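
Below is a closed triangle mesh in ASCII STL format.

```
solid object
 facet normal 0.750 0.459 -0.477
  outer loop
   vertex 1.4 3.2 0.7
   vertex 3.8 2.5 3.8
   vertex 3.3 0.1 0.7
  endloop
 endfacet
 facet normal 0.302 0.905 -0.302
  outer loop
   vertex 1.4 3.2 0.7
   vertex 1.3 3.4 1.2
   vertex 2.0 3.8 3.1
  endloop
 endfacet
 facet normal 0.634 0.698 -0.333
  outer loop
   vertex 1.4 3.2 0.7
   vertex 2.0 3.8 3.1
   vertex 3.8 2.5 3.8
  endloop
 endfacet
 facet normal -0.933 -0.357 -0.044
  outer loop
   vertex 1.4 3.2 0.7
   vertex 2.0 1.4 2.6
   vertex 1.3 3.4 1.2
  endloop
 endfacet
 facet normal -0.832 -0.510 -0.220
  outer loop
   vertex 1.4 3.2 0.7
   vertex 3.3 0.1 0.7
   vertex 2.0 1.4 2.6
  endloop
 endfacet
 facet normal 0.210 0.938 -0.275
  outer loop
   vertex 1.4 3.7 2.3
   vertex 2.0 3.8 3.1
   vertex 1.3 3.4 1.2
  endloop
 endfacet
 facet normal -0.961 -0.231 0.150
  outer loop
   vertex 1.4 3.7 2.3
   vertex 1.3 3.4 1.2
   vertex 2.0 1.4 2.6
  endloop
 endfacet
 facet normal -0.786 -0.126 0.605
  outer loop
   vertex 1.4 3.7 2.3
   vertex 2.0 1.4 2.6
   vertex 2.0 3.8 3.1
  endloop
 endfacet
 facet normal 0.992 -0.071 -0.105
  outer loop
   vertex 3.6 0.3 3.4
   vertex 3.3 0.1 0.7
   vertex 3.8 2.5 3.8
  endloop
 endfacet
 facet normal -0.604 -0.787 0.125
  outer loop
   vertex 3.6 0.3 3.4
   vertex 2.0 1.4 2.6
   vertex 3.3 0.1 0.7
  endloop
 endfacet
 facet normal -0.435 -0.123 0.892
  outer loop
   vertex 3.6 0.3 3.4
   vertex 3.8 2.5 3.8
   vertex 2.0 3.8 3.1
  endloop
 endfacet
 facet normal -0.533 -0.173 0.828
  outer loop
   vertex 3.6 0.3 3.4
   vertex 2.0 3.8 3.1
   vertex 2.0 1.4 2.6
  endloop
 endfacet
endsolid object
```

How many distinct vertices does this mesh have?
8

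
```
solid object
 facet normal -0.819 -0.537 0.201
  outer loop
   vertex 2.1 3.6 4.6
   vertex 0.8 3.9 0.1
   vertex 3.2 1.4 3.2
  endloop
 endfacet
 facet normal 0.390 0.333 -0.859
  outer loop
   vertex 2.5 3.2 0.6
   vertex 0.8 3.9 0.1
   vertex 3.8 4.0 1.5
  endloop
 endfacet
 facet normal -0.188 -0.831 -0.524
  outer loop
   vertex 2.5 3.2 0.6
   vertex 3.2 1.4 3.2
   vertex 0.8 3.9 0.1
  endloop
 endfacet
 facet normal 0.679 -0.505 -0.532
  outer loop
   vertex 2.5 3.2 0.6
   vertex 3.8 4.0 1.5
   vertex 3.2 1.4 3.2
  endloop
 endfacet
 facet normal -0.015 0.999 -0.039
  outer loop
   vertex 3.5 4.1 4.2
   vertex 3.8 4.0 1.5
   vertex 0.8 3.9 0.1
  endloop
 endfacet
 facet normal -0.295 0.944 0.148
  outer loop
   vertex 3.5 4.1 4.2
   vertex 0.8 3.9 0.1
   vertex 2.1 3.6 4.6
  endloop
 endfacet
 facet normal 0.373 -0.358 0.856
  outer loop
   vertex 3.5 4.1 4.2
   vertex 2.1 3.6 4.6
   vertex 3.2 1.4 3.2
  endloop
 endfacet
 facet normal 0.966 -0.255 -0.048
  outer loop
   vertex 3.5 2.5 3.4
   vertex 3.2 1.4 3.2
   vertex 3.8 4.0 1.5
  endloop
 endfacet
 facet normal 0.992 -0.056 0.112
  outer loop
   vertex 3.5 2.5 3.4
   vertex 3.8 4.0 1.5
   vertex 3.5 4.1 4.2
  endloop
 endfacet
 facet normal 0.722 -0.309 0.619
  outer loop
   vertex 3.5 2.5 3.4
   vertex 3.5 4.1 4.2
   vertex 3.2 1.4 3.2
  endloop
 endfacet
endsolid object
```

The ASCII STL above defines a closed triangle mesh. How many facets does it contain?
10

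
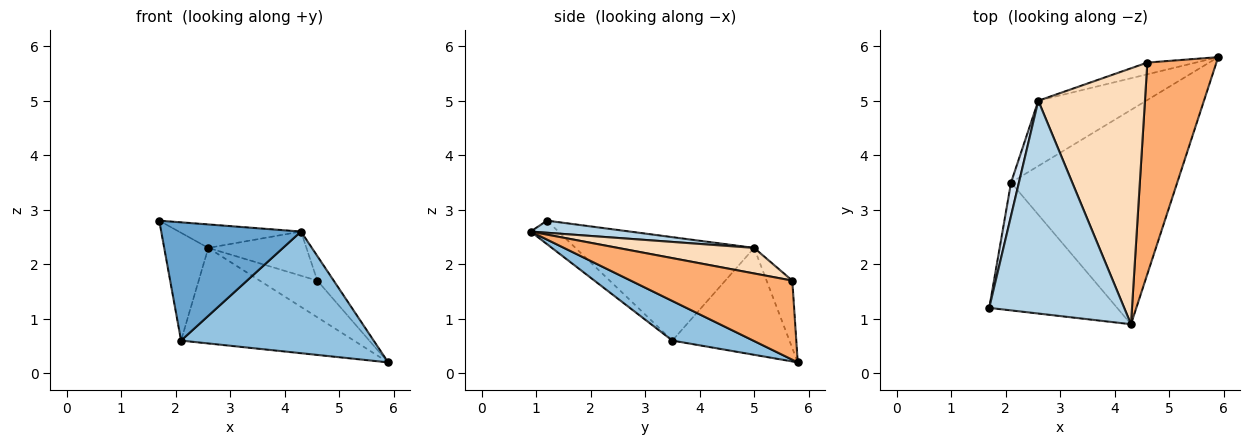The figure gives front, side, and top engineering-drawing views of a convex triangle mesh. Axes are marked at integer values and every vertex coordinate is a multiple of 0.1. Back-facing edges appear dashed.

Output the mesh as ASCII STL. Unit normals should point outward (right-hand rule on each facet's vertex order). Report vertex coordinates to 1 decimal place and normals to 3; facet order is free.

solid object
 facet normal -0.134 -0.673 -0.728
  outer loop
   vertex 2.1 3.5 0.6
   vertex 4.3 0.9 2.6
   vertex 1.7 1.2 2.8
  endloop
 endfacet
 facet normal 0.203 -0.483 -0.852
  outer loop
   vertex 2.1 3.5 0.6
   vertex 5.9 5.8 0.2
   vertex 4.3 0.9 2.6
  endloop
 endfacet
 facet normal 0.089 0.109 0.990
  outer loop
   vertex 2.6 5.0 2.3
   vertex 1.7 1.2 2.8
   vertex 4.3 0.9 2.6
  endloop
 endfacet
 facet normal -0.968 0.239 0.074
  outer loop
   vertex 2.6 5.0 2.3
   vertex 2.1 3.5 0.6
   vertex 1.7 1.2 2.8
  endloop
 endfacet
 facet normal -0.488 0.721 -0.492
  outer loop
   vertex 2.6 5.0 2.3
   vertex 5.9 5.8 0.2
   vertex 2.1 3.5 0.6
  endloop
 endfacet
 facet normal 0.751 0.076 0.656
  outer loop
   vertex 4.6 5.7 1.7
   vertex 4.3 0.9 2.6
   vertex 5.9 5.8 0.2
  endloop
 endfacet
 facet normal -0.391 0.877 -0.280
  outer loop
   vertex 4.6 5.7 1.7
   vertex 5.9 5.8 0.2
   vertex 2.6 5.0 2.3
  endloop
 endfacet
 facet normal 0.230 0.165 0.959
  outer loop
   vertex 4.6 5.7 1.7
   vertex 2.6 5.0 2.3
   vertex 4.3 0.9 2.6
  endloop
 endfacet
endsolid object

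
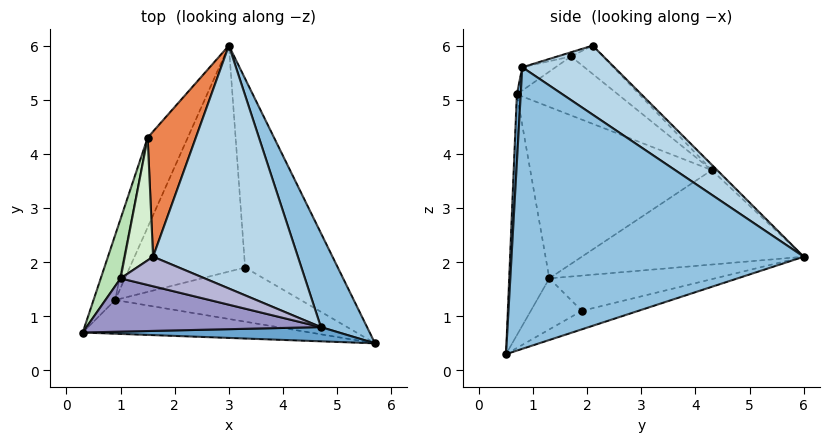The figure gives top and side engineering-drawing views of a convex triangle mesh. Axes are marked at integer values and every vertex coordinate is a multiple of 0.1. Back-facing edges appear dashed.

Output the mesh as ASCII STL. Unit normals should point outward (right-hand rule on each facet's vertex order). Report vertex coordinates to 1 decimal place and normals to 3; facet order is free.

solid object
 facet normal 0.016 -0.998 0.060
  outer loop
   vertex 4.7 0.8 5.6
   vertex 0.3 0.7 5.1
   vertex 5.7 0.5 0.3
  endloop
 endfacet
 facet normal 0.906 0.396 0.149
  outer loop
   vertex 4.7 0.8 5.6
   vertex 5.7 0.5 0.3
   vertex 3.0 6.0 2.1
  endloop
 endfacet
 facet normal 0.344 0.599 0.723
  outer loop
   vertex 4.7 0.8 5.6
   vertex 3.0 6.0 2.1
   vertex 1.6 2.1 6.0
  endloop
 endfacet
 facet normal -0.219 -0.953 -0.207
  outer loop
   vertex 0.9 1.3 1.7
   vertex 5.7 0.5 0.3
   vertex 0.3 0.7 5.1
  endloop
 endfacet
 facet normal -0.078 0.719 0.691
  outer loop
   vertex 1.5 4.3 3.7
   vertex 1.6 2.1 6.0
   vertex 3.0 6.0 2.1
  endloop
 endfacet
 facet normal -0.955 0.271 -0.121
  outer loop
   vertex 1.5 4.3 3.7
   vertex 0.9 1.3 1.7
   vertex 0.3 0.7 5.1
  endloop
 endfacet
 facet normal -0.841 0.406 -0.357
  outer loop
   vertex 1.5 4.3 3.7
   vertex 3.0 6.0 2.1
   vertex 0.9 1.3 1.7
  endloop
 endfacet
 facet normal -0.191 0.219 -0.957
  outer loop
   vertex 3.3 1.9 1.1
   vertex 3.0 6.0 2.1
   vertex 5.7 0.5 0.3
  endloop
 endfacet
 facet normal -0.264 0.096 -0.960
  outer loop
   vertex 3.3 1.9 1.1
   vertex 5.7 0.5 0.3
   vertex 0.9 1.3 1.7
  endloop
 endfacet
 facet normal -0.286 0.207 -0.936
  outer loop
   vertex 3.3 1.9 1.1
   vertex 0.9 1.3 1.7
   vertex 3.0 6.0 2.1
  endloop
 endfacet
 facet normal -0.867 0.403 0.292
  outer loop
   vertex 1.0 1.7 5.8
   vertex 1.5 4.3 3.7
   vertex 0.3 0.7 5.1
  endloop
 endfacet
 facet normal -0.577 0.577 0.577
  outer loop
   vertex 1.0 1.7 5.8
   vertex 1.6 2.1 6.0
   vertex 1.5 4.3 3.7
  endloop
 endfacet
 facet normal -0.084 -0.531 0.843
  outer loop
   vertex 1.0 1.7 5.8
   vertex 0.3 0.7 5.1
   vertex 4.7 0.8 5.6
  endloop
 endfacet
 facet normal -0.046 -0.391 0.919
  outer loop
   vertex 1.0 1.7 5.8
   vertex 4.7 0.8 5.6
   vertex 1.6 2.1 6.0
  endloop
 endfacet
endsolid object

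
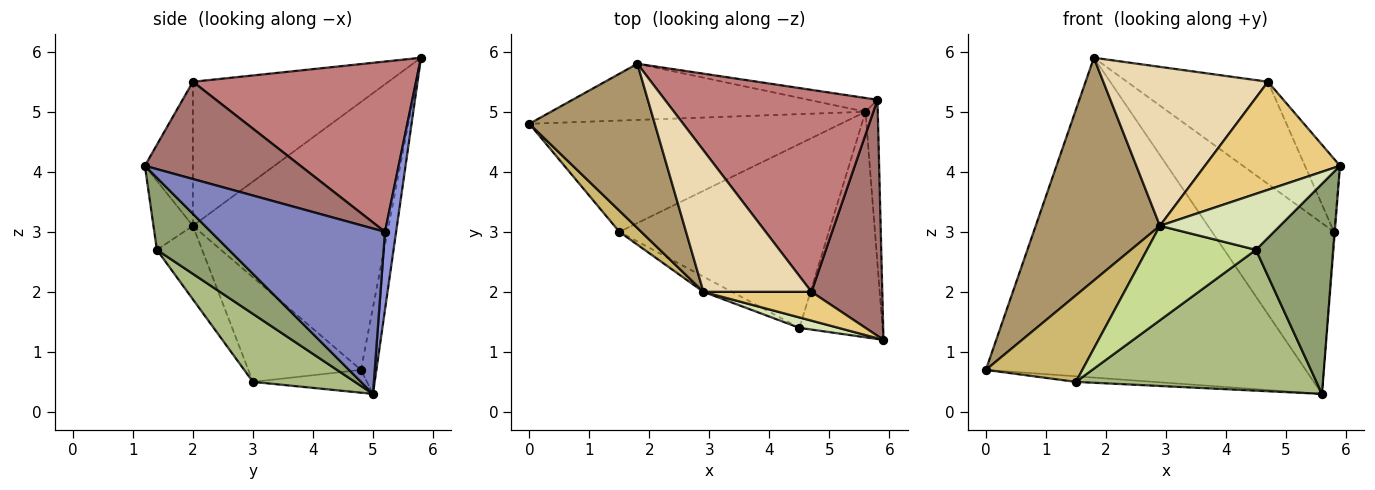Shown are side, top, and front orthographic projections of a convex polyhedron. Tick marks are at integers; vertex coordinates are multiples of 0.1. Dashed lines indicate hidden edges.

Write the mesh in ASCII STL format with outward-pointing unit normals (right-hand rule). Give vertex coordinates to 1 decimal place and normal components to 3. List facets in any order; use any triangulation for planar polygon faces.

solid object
 facet normal -0.047 0.984 -0.173
  outer loop
   vertex 1.8 5.8 5.9
   vertex 5.6 5.0 0.3
   vertex 0.0 4.8 0.7
  endloop
 endfacet
 facet normal 0.997 0.005 -0.074
  outer loop
   vertex 5.8 5.2 3.0
   vertex 5.9 1.2 4.1
   vertex 5.6 5.0 0.3
  endloop
 endfacet
 facet normal 0.091 0.993 -0.080
  outer loop
   vertex 5.8 5.2 3.0
   vertex 5.6 5.0 0.3
   vertex 1.8 5.8 5.9
  endloop
 endfacet
 facet normal -0.073 0.050 -0.996
  outer loop
   vertex 1.5 3.0 0.5
   vertex 0.0 4.8 0.7
   vertex 5.6 5.0 0.3
  endloop
 endfacet
 facet normal 0.536 -0.576 -0.618
  outer loop
   vertex 4.5 1.4 2.7
   vertex 5.6 5.0 0.3
   vertex 5.9 1.2 4.1
  endloop
 endfacet
 facet normal 0.250 -0.589 -0.769
  outer loop
   vertex 4.5 1.4 2.7
   vertex 1.5 3.0 0.5
   vertex 5.6 5.0 0.3
  endloop
 endfacet
 facet normal -0.379 -0.913 -0.147
  outer loop
   vertex 2.9 2.0 3.1
   vertex 1.5 3.0 0.5
   vertex 4.5 1.4 2.7
  endloop
 endfacet
 facet normal -0.307 -0.936 0.174
  outer loop
   vertex 2.9 2.0 3.1
   vertex 4.5 1.4 2.7
   vertex 5.9 1.2 4.1
  endloop
 endfacet
 facet normal -0.785 -0.498 0.368
  outer loop
   vertex 2.9 2.0 3.1
   vertex 1.8 5.8 5.9
   vertex 0.0 4.8 0.7
  endloop
 endfacet
 facet normal -0.750 -0.642 0.157
  outer loop
   vertex 2.9 2.0 3.1
   vertex 0.0 4.8 0.7
   vertex 1.5 3.0 0.5
  endloop
 endfacet
 facet normal -0.325 -0.914 0.244
  outer loop
   vertex 4.7 2.0 5.5
   vertex 2.9 2.0 3.1
   vertex 5.9 1.2 4.1
  endloop
 endfacet
 facet normal -0.663 -0.559 0.498
  outer loop
   vertex 4.7 2.0 5.5
   vertex 1.8 5.8 5.9
   vertex 2.9 2.0 3.1
  endloop
 endfacet
 facet normal 0.795 0.179 0.579
  outer loop
   vertex 4.7 2.0 5.5
   vertex 5.9 1.2 4.1
   vertex 5.8 5.2 3.0
  endloop
 endfacet
 facet normal 0.581 0.367 0.726
  outer loop
   vertex 4.7 2.0 5.5
   vertex 5.8 5.2 3.0
   vertex 1.8 5.8 5.9
  endloop
 endfacet
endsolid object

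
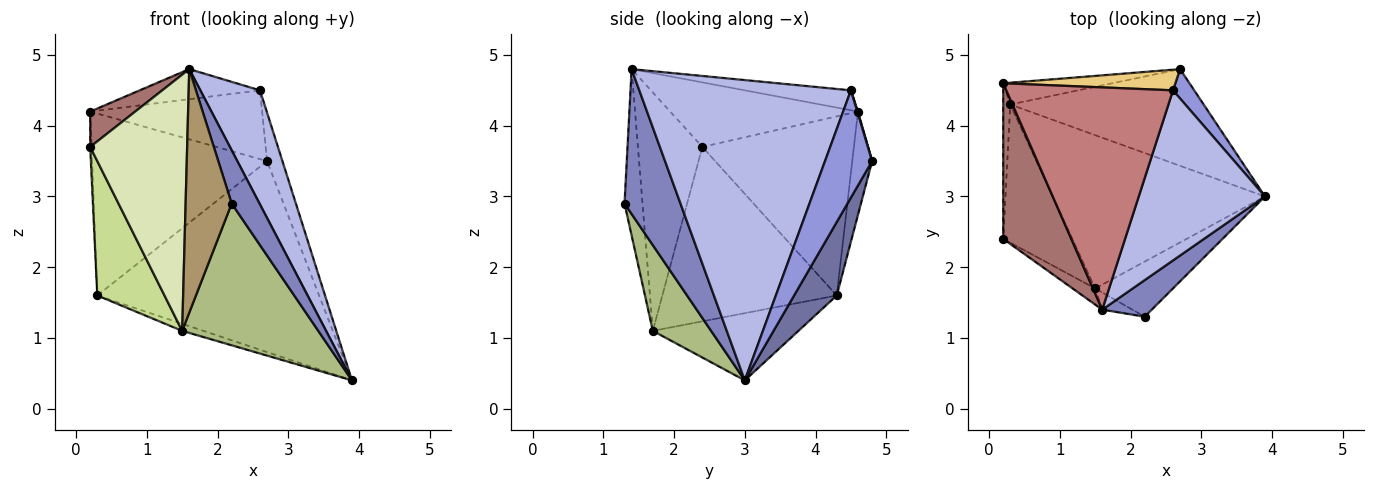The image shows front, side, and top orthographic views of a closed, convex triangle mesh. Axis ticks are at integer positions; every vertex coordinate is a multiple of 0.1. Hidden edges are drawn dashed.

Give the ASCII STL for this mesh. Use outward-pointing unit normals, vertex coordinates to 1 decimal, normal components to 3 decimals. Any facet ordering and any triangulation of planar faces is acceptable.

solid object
 facet normal 0.169 0.879 -0.445
  outer loop
   vertex 0.3 4.3 1.6
   vertex 2.7 4.8 3.5
   vertex 3.9 3.0 0.4
  endloop
 endfacet
 facet normal 0.856 -0.426 0.293
  outer loop
   vertex 2.2 1.3 2.9
   vertex 3.9 3.0 0.4
   vertex 1.6 1.4 4.8
  endloop
 endfacet
 facet normal 0.934 0.305 0.185
  outer loop
   vertex 2.6 4.5 4.5
   vertex 3.9 3.0 0.4
   vertex 2.7 4.8 3.5
  endloop
 endfacet
 facet normal 0.892 -0.252 0.375
  outer loop
   vertex 2.6 4.5 4.5
   vertex 1.6 1.4 4.8
   vertex 3.9 3.0 0.4
  endloop
 endfacet
 facet normal -0.302 0.044 -0.952
  outer loop
   vertex 1.5 1.7 1.1
   vertex 0.3 4.3 1.6
   vertex 3.9 3.0 0.4
  endloop
 endfacet
 facet normal 0.371 -0.866 -0.337
  outer loop
   vertex 1.5 1.7 1.1
   vertex 3.9 3.0 0.4
   vertex 2.2 1.3 2.9
  endloop
 endfacet
 facet normal -0.875 -0.337 -0.347
  outer loop
   vertex 1.5 1.7 1.1
   vertex 0.2 2.4 3.7
   vertex 0.3 4.3 1.6
  endloop
 endfacet
 facet normal -0.553 -0.832 -0.052
  outer loop
   vertex 1.5 1.7 1.1
   vertex 1.6 1.4 4.8
   vertex 0.2 2.4 3.7
  endloop
 endfacet
 facet normal -0.363 -0.930 -0.066
  outer loop
   vertex 1.5 1.7 1.1
   vertex 2.2 1.3 2.9
   vertex 1.6 1.4 4.8
  endloop
 endfacet
 facet normal -0.112 0.987 -0.118
  outer loop
   vertex 0.2 4.6 4.2
   vertex 2.7 4.8 3.5
   vertex 0.3 4.3 1.6
  endloop
 endfacet
 facet normal 0.004 0.958 0.288
  outer loop
   vertex 0.2 4.6 4.2
   vertex 2.6 4.5 4.5
   vertex 2.7 4.8 3.5
  endloop
 endfacet
 facet normal -0.999 0.009 -0.039
  outer loop
   vertex 0.2 4.6 4.2
   vertex 0.3 4.3 1.6
   vertex 0.2 2.4 3.7
  endloop
 endfacet
 facet normal -0.679 -0.163 0.716
  outer loop
   vertex 0.2 4.6 4.2
   vertex 0.2 2.4 3.7
   vertex 1.6 1.4 4.8
  endloop
 endfacet
 facet normal -0.117 0.133 0.984
  outer loop
   vertex 0.2 4.6 4.2
   vertex 1.6 1.4 4.8
   vertex 2.6 4.5 4.5
  endloop
 endfacet
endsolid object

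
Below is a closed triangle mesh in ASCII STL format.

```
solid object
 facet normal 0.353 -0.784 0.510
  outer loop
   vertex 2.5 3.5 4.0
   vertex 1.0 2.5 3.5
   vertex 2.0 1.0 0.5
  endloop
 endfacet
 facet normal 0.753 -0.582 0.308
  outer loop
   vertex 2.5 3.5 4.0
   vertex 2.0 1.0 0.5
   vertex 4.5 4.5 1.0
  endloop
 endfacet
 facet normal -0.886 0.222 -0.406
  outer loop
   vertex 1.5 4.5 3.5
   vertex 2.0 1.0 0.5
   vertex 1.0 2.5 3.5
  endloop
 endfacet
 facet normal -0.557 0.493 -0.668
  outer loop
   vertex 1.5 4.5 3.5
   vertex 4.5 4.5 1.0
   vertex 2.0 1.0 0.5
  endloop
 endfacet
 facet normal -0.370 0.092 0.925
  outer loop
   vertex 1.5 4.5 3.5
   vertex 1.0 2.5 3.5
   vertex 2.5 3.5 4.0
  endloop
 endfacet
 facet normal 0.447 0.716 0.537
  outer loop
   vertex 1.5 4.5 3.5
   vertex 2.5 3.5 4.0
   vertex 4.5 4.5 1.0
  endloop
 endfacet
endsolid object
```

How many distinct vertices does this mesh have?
5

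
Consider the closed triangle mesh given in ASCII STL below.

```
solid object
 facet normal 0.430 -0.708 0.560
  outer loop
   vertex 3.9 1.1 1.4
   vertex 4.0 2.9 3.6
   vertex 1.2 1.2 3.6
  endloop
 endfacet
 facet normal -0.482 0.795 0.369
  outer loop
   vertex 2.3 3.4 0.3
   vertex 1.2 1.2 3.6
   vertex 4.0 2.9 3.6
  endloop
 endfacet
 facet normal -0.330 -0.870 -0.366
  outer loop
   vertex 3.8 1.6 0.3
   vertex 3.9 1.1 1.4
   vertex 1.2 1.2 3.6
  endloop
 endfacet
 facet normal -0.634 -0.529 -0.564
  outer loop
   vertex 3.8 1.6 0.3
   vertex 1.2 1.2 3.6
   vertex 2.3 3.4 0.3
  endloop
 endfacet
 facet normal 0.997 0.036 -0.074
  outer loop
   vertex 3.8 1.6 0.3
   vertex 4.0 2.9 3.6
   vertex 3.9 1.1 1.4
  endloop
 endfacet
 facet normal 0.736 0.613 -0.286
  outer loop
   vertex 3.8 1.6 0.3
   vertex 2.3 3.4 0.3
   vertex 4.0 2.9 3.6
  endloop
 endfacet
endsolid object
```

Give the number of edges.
9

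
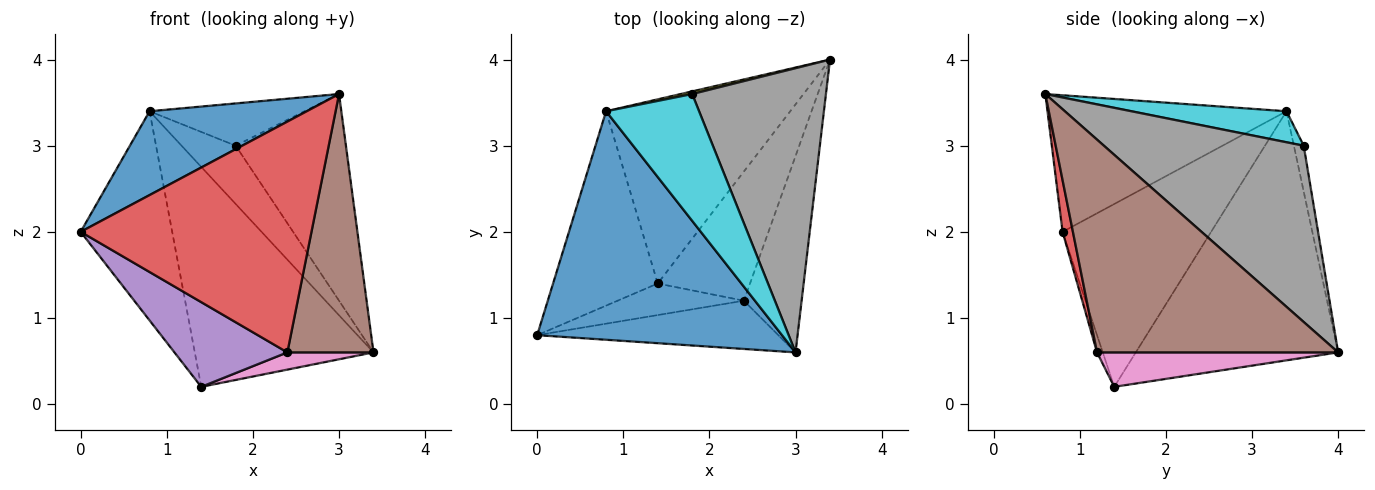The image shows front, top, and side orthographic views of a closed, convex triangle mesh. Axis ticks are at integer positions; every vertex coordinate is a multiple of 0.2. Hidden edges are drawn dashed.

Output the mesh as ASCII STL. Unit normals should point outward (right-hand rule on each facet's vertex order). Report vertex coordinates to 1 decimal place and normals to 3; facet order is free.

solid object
 facet normal -0.464 -0.305 0.832
  outer loop
   vertex 0.8 3.4 3.4
   vertex 0.0 0.8 2.0
   vertex 3.0 0.6 3.6
  endloop
 endfacet
 facet normal -0.765 0.471 -0.438
  outer loop
   vertex 0.8 3.4 3.4
   vertex 1.4 1.4 0.2
   vertex 0.0 0.8 2.0
  endloop
 endfacet
 facet normal -0.656 0.579 -0.485
  outer loop
   vertex 0.8 3.4 3.4
   vertex 3.4 4.0 0.6
   vertex 1.4 1.4 0.2
  endloop
 endfacet
 facet normal 0.044 -0.978 -0.204
  outer loop
   vertex 2.4 1.2 0.6
   vertex 3.0 0.6 3.6
   vertex 0.0 0.8 2.0
  endloop
 endfacet
 facet normal -0.048 -0.936 -0.349
  outer loop
   vertex 2.4 1.2 0.6
   vertex 0.0 0.8 2.0
   vertex 1.4 1.4 0.2
  endloop
 endfacet
 facet normal 0.912 -0.326 -0.248
  outer loop
   vertex 2.4 1.2 0.6
   vertex 3.4 4.0 0.6
   vertex 3.0 0.6 3.6
  endloop
 endfacet
 facet normal 0.347 -0.124 -0.930
  outer loop
   vertex 2.4 1.2 0.6
   vertex 1.4 1.4 0.2
   vertex 3.4 4.0 0.6
  endloop
 endfacet
 facet normal 0.729 0.402 0.553
  outer loop
   vertex 1.8 3.6 3.0
   vertex 3.0 0.6 3.6
   vertex 3.4 4.0 0.6
  endloop
 endfacet
 facet normal -0.179 0.983 0.045
  outer loop
   vertex 1.8 3.6 3.0
   vertex 3.4 4.0 0.6
   vertex 0.8 3.4 3.4
  endloop
 endfacet
 facet normal 0.302 0.302 0.905
  outer loop
   vertex 1.8 3.6 3.0
   vertex 0.8 3.4 3.4
   vertex 3.0 0.6 3.6
  endloop
 endfacet
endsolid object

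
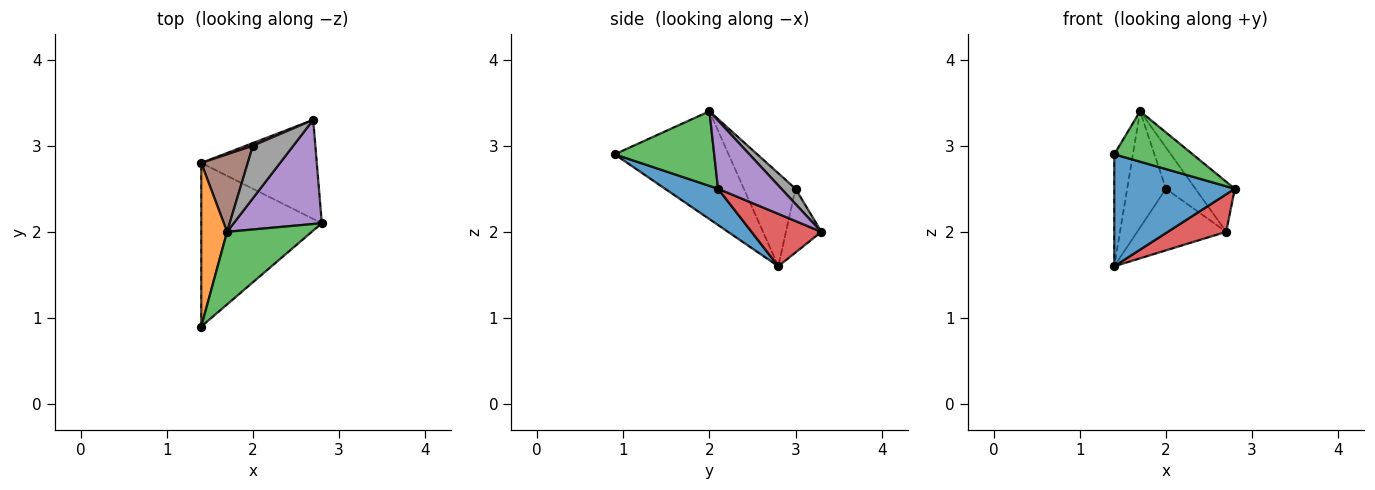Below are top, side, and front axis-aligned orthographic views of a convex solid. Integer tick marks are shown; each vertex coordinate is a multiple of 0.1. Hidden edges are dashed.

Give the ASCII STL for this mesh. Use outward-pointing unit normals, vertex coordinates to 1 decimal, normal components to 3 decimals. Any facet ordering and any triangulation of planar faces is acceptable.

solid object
 facet normal 0.241 -0.548 -0.801
  outer loop
   vertex 1.4 0.9 2.9
   vertex 1.4 2.8 1.6
   vertex 2.8 2.1 2.5
  endloop
 endfacet
 facet normal -0.960 0.157 0.230
  outer loop
   vertex 1.7 2.0 3.4
   vertex 1.4 2.8 1.6
   vertex 1.4 0.9 2.9
  endloop
 endfacet
 facet normal 0.586 -0.462 0.665
  outer loop
   vertex 1.7 2.0 3.4
   vertex 1.4 0.9 2.9
   vertex 2.8 2.1 2.5
  endloop
 endfacet
 facet normal 0.390 -0.326 -0.861
  outer loop
   vertex 2.7 3.3 2.0
   vertex 2.8 2.1 2.5
   vertex 1.4 2.8 1.6
  endloop
 endfacet
 facet normal 0.572 0.356 0.739
  outer loop
   vertex 2.7 3.3 2.0
   vertex 1.7 2.0 3.4
   vertex 2.8 2.1 2.5
  endloop
 endfacet
 facet normal -0.743 0.557 0.371
  outer loop
   vertex 2.0 3.0 2.5
   vertex 1.4 2.8 1.6
   vertex 1.7 2.0 3.4
  endloop
 endfacet
 facet normal -0.369 0.928 0.040
  outer loop
   vertex 2.0 3.0 2.5
   vertex 2.7 3.3 2.0
   vertex 1.4 2.8 1.6
  endloop
 endfacet
 facet normal 0.284 0.593 0.753
  outer loop
   vertex 2.0 3.0 2.5
   vertex 1.7 2.0 3.4
   vertex 2.7 3.3 2.0
  endloop
 endfacet
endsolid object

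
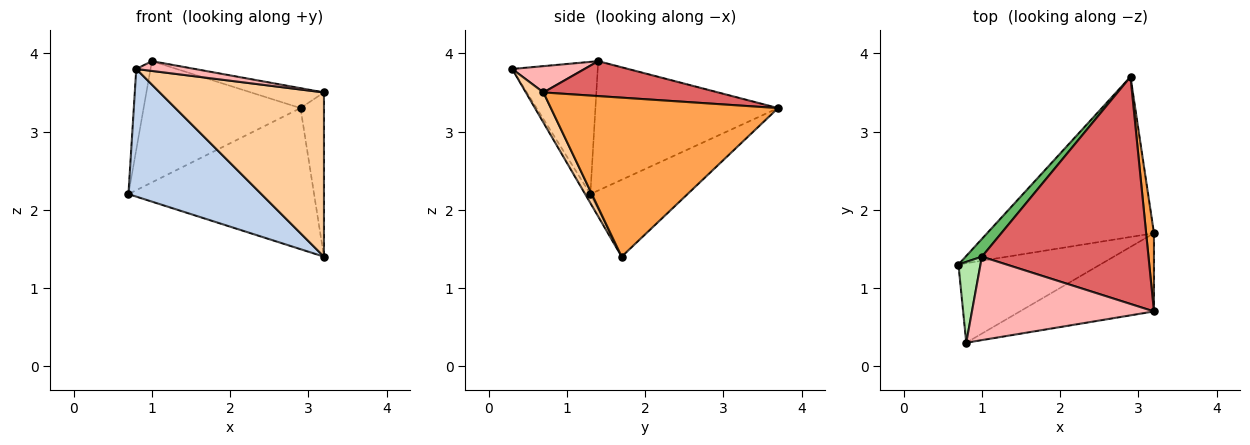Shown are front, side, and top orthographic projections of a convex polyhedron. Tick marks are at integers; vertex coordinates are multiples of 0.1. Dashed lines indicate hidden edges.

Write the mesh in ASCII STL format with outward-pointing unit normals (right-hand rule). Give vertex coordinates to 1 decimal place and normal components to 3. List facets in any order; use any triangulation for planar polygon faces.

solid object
 facet normal -0.327 0.625 -0.709
  outer loop
   vertex 2.9 3.7 3.3
   vertex 3.2 1.7 1.4
   vertex 0.7 1.3 2.2
  endloop
 endfacet
 facet normal -0.033 -0.848 -0.528
  outer loop
   vertex 0.8 0.3 3.8
   vertex 0.7 1.3 2.2
   vertex 3.2 1.7 1.4
  endloop
 endfacet
 facet normal 0.994 0.103 0.049
  outer loop
   vertex 3.2 0.7 3.5
   vertex 3.2 1.7 1.4
   vertex 2.9 3.7 3.3
  endloop
 endfacet
 facet normal 0.096 -0.899 -0.428
  outer loop
   vertex 3.2 0.7 3.5
   vertex 0.8 0.3 3.8
   vertex 3.2 1.7 1.4
  endloop
 endfacet
 facet normal -0.755 0.649 0.095
  outer loop
   vertex 1.0 1.4 3.9
   vertex 2.9 3.7 3.3
   vertex 0.7 1.3 2.2
  endloop
 endfacet
 facet normal -0.973 0.162 0.162
  outer loop
   vertex 1.0 1.4 3.9
   vertex 0.7 1.3 2.2
   vertex 0.8 0.3 3.8
  endloop
 endfacet
 facet normal 0.204 0.085 0.975
  outer loop
   vertex 1.0 1.4 3.9
   vertex 3.2 0.7 3.5
   vertex 2.9 3.7 3.3
  endloop
 endfacet
 facet normal 0.142 -0.115 0.983
  outer loop
   vertex 1.0 1.4 3.9
   vertex 0.8 0.3 3.8
   vertex 3.2 0.7 3.5
  endloop
 endfacet
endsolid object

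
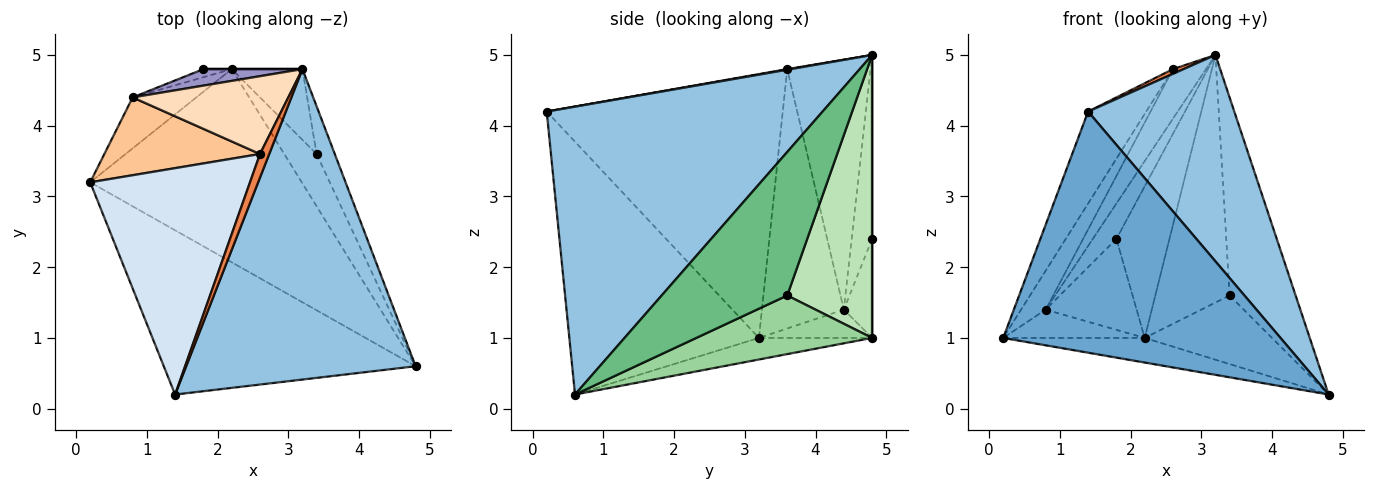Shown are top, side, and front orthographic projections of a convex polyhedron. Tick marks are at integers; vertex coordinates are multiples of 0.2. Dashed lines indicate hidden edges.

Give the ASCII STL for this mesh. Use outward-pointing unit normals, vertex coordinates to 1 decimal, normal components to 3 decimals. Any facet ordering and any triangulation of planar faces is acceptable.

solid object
 facet normal -0.492 -0.720 -0.490
  outer loop
   vertex 1.4 0.2 4.2
   vertex 0.2 3.2 1.0
   vertex 4.8 0.6 0.2
  endloop
 endfacet
 facet normal 0.722 -0.383 0.576
  outer loop
   vertex 1.4 0.2 4.2
   vertex 4.8 0.6 0.2
   vertex 3.2 4.8 5.0
  endloop
 endfacet
 facet normal -0.101 0.126 -0.987
  outer loop
   vertex 2.2 4.8 1.0
   vertex 4.8 0.6 0.2
   vertex 0.2 3.2 1.0
  endloop
 endfacet
 facet normal -0.837 0.206 0.507
  outer loop
   vertex 2.6 3.6 4.8
   vertex 0.2 3.2 1.0
   vertex 1.4 0.2 4.2
  endloop
 endfacet
 facet normal 0.065 -0.196 0.978
  outer loop
   vertex 2.6 3.6 4.8
   vertex 1.4 0.2 4.2
   vertex 3.2 4.8 5.0
  endloop
 endfacet
 facet normal -0.362 0.453 -0.815
  outer loop
   vertex 0.8 4.4 1.4
   vertex 2.2 4.8 1.0
   vertex 0.2 3.2 1.0
  endloop
 endfacet
 facet normal -0.830 0.249 0.498
  outer loop
   vertex 0.8 4.4 1.4
   vertex 0.2 3.2 1.0
   vertex 2.6 3.6 4.8
  endloop
 endfacet
 facet normal -0.805 0.319 0.501
  outer loop
   vertex 0.8 4.4 1.4
   vertex 2.6 3.6 4.8
   vertex 3.2 4.8 5.0
  endloop
 endfacet
 facet normal 0.880 0.463 -0.111
  outer loop
   vertex 3.4 3.6 1.6
   vertex 3.2 4.8 5.0
   vertex 4.8 0.6 0.2
  endloop
 endfacet
 facet normal 0.739 0.535 -0.408
  outer loop
   vertex 3.4 3.6 1.6
   vertex 4.8 0.6 0.2
   vertex 2.2 4.8 1.0
  endloop
 endfacet
 facet normal 0.740 0.647 -0.185
  outer loop
   vertex 3.4 3.6 1.6
   vertex 2.2 4.8 1.0
   vertex 3.2 4.8 5.0
  endloop
 endfacet
 facet normal 0.000 1.000 0.000
  outer loop
   vertex 1.8 4.8 2.4
   vertex 3.2 4.8 5.0
   vertex 2.2 4.8 1.0
  endloop
 endfacet
 facet normal -0.618 0.713 0.333
  outer loop
   vertex 1.8 4.8 2.4
   vertex 0.8 4.4 1.4
   vertex 3.2 4.8 5.0
  endloop
 endfacet
 facet normal -0.296 0.951 -0.085
  outer loop
   vertex 1.8 4.8 2.4
   vertex 2.2 4.8 1.0
   vertex 0.8 4.4 1.4
  endloop
 endfacet
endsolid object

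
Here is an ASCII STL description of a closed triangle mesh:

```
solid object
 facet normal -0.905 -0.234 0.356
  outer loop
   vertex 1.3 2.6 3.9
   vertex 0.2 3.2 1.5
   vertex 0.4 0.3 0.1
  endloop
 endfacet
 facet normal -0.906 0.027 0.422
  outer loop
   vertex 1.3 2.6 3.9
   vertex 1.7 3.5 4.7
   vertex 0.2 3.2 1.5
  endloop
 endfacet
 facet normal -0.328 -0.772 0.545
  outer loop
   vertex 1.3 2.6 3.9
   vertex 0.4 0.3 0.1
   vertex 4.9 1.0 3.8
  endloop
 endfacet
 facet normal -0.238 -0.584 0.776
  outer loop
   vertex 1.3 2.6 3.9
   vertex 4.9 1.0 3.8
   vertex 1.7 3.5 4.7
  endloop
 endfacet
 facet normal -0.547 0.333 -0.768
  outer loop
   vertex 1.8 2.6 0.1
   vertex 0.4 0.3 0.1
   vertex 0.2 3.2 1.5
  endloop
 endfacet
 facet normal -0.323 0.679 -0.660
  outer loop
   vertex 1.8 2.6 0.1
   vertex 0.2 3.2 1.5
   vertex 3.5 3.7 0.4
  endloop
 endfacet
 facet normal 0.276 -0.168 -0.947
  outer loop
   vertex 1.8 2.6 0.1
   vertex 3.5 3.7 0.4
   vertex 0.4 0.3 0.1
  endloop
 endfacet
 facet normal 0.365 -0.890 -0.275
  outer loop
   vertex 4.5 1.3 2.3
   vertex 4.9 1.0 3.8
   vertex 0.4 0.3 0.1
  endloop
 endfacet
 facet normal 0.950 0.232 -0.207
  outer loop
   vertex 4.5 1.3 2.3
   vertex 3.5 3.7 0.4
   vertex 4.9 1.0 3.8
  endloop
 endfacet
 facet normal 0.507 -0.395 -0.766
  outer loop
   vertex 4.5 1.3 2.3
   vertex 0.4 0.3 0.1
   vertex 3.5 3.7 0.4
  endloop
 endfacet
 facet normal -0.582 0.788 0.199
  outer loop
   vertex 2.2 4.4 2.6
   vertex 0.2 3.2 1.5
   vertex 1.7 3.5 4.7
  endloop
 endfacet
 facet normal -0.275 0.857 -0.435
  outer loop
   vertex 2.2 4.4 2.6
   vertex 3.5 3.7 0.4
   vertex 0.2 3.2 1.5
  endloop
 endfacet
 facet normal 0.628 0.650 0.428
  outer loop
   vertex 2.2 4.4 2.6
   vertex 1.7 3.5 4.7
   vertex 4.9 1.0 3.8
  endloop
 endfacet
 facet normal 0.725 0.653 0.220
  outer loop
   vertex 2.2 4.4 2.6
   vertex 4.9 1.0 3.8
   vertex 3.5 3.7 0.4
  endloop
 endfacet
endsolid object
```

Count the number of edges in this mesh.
21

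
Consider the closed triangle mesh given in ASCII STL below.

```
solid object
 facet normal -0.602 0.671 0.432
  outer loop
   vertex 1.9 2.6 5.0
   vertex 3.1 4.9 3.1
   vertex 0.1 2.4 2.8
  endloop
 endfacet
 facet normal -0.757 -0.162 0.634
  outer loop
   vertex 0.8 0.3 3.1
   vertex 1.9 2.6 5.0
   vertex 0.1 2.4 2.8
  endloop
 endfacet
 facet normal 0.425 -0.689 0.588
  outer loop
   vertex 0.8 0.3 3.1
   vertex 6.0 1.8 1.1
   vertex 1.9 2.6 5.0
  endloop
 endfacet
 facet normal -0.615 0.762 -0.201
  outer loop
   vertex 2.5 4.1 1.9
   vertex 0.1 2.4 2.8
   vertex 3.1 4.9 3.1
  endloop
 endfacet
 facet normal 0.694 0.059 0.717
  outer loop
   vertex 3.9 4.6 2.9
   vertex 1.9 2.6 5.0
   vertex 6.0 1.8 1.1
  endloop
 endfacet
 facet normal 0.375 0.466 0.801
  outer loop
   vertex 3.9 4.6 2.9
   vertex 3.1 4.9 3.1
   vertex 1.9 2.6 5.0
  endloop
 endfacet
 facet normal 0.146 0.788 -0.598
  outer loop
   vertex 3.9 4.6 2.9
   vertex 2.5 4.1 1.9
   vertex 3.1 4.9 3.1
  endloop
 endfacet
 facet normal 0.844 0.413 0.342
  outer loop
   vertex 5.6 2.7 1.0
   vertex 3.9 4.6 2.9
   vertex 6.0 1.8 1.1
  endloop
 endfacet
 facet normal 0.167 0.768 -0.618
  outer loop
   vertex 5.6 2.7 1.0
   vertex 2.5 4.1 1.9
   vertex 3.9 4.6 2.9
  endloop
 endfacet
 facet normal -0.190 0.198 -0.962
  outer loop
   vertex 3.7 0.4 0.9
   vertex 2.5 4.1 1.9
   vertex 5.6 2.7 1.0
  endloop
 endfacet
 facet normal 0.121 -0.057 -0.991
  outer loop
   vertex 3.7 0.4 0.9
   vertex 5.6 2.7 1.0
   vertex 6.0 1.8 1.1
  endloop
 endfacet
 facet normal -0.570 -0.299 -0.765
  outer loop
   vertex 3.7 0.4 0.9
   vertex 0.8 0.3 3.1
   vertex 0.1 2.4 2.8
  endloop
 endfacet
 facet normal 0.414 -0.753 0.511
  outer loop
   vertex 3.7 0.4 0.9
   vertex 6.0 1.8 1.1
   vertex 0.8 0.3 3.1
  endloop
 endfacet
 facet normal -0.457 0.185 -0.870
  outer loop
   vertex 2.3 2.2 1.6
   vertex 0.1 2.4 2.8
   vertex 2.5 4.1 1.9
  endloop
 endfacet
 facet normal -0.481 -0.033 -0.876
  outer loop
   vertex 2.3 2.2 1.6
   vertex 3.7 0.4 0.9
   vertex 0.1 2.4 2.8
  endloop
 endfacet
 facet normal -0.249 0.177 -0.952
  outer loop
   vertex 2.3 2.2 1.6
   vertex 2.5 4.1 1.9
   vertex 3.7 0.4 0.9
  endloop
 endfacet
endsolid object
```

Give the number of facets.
16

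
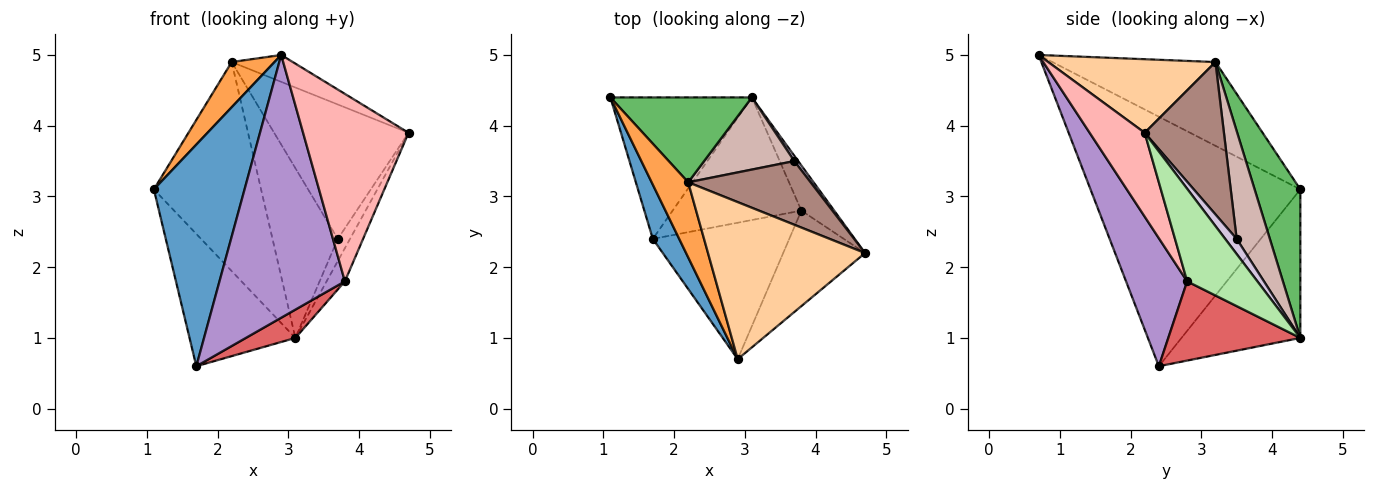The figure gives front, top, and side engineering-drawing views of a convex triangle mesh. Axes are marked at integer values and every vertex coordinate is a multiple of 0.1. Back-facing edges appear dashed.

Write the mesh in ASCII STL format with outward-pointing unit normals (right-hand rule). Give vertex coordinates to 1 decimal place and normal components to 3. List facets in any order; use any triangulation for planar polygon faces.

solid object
 facet normal -0.914 -0.395 0.097
  outer loop
   vertex 1.7 2.4 0.6
   vertex 2.9 0.7 5.0
   vertex 1.1 4.4 3.1
  endloop
 endfacet
 facet normal -0.609 0.542 -0.580
  outer loop
   vertex 3.1 4.4 1.0
   vertex 1.7 2.4 0.6
   vertex 1.1 4.4 3.1
  endloop
 endfacet
 facet normal -0.891 -0.234 0.389
  outer loop
   vertex 2.2 3.2 4.9
   vertex 1.1 4.4 3.1
   vertex 2.9 0.7 5.0
  endloop
 endfacet
 facet normal 0.419 0.153 0.895
  outer loop
   vertex 2.2 3.2 4.9
   vertex 2.9 0.7 5.0
   vertex 4.7 2.2 3.9
  endloop
 endfacet
 facet normal 0.367 0.862 0.350
  outer loop
   vertex 2.2 3.2 4.9
   vertex 3.1 4.4 1.0
   vertex 1.1 4.4 3.1
  endloop
 endfacet
 facet normal 0.915 0.238 -0.324
  outer loop
   vertex 3.8 2.8 1.8
   vertex 3.1 4.4 1.0
   vertex 4.7 2.2 3.9
  endloop
 endfacet
 facet normal 0.514 -0.193 -0.836
  outer loop
   vertex 3.8 2.8 1.8
   vertex 1.7 2.4 0.6
   vertex 3.1 4.4 1.0
  endloop
 endfacet
 facet normal 0.422 -0.808 -0.412
  outer loop
   vertex 3.8 2.8 1.8
   vertex 4.7 2.2 3.9
   vertex 2.9 0.7 5.0
  endloop
 endfacet
 facet normal 0.397 -0.815 -0.423
  outer loop
   vertex 3.8 2.8 1.8
   vertex 2.9 0.7 5.0
   vertex 1.7 2.4 0.6
  endloop
 endfacet
 facet normal 0.675 0.718 0.172
  outer loop
   vertex 3.7 3.5 2.4
   vertex 4.7 2.2 3.9
   vertex 3.1 4.4 1.0
  endloop
 endfacet
 facet normal 0.470 0.798 0.378
  outer loop
   vertex 3.7 3.5 2.4
   vertex 2.2 3.2 4.9
   vertex 4.7 2.2 3.9
  endloop
 endfacet
 facet normal 0.424 0.834 0.354
  outer loop
   vertex 3.7 3.5 2.4
   vertex 3.1 4.4 1.0
   vertex 2.2 3.2 4.9
  endloop
 endfacet
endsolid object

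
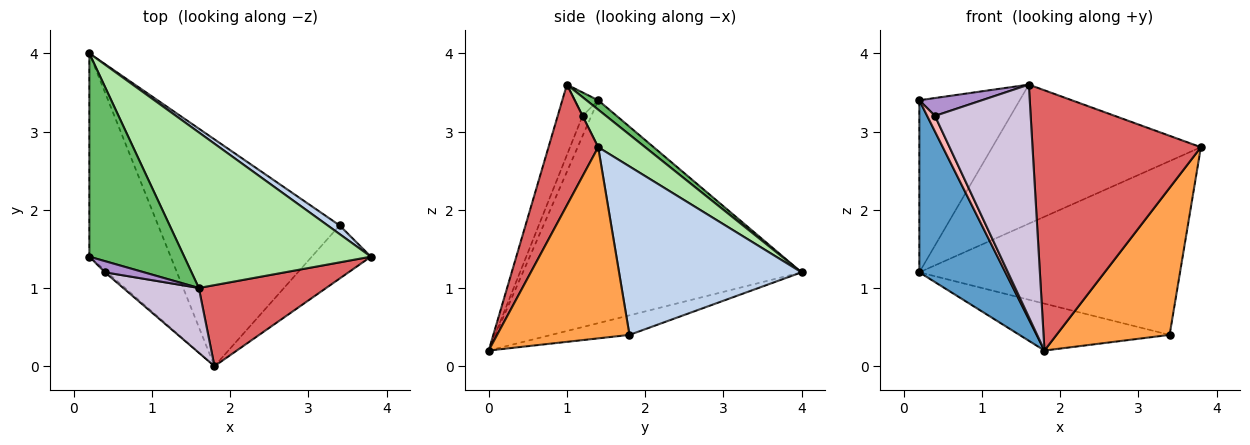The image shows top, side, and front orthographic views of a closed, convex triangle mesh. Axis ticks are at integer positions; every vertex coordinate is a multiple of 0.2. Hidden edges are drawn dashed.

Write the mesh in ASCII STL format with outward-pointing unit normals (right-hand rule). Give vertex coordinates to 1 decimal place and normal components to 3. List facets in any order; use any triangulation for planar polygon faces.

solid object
 facet normal -0.902 -0.279 -0.329
  outer loop
   vertex 1.8 0.0 0.2
   vertex 0.2 1.4 3.4
   vertex 0.2 4.0 1.2
  endloop
 endfacet
 facet normal 0.573 0.819 0.041
  outer loop
   vertex 3.4 1.8 0.4
   vertex 0.2 4.0 1.2
   vertex 3.8 1.4 2.8
  endloop
 endfacet
 facet normal 0.740 -0.632 -0.229
  outer loop
   vertex 3.4 1.8 0.4
   vertex 3.8 1.4 2.8
   vertex 1.8 0.0 0.2
  endloop
 endfacet
 facet normal -0.105 0.201 -0.974
  outer loop
   vertex 3.4 1.8 0.4
   vertex 1.8 0.0 0.2
   vertex 0.2 4.0 1.2
  endloop
 endfacet
 facet normal 0.075 0.644 0.761
  outer loop
   vertex 1.6 1.0 3.6
   vertex 0.2 4.0 1.2
   vertex 0.2 1.4 3.4
  endloop
 endfacet
 facet normal 0.148 0.659 0.737
  outer loop
   vertex 1.6 1.0 3.6
   vertex 3.8 1.4 2.8
   vertex 0.2 4.0 1.2
  endloop
 endfacet
 facet normal 0.271 -0.919 0.286
  outer loop
   vertex 1.6 1.0 3.6
   vertex 1.8 0.0 0.2
   vertex 3.8 1.4 2.8
  endloop
 endfacet
 facet normal -0.745 -0.662 -0.083
  outer loop
   vertex 0.4 1.2 3.2
   vertex 0.2 1.4 3.4
   vertex 1.8 0.0 0.2
  endloop
 endfacet
 facet normal -0.303 -0.808 0.505
  outer loop
   vertex 0.4 1.2 3.2
   vertex 1.6 1.0 3.6
   vertex 0.2 1.4 3.4
  endloop
 endfacet
 facet normal -0.243 -0.934 0.261
  outer loop
   vertex 0.4 1.2 3.2
   vertex 1.8 0.0 0.2
   vertex 1.6 1.0 3.6
  endloop
 endfacet
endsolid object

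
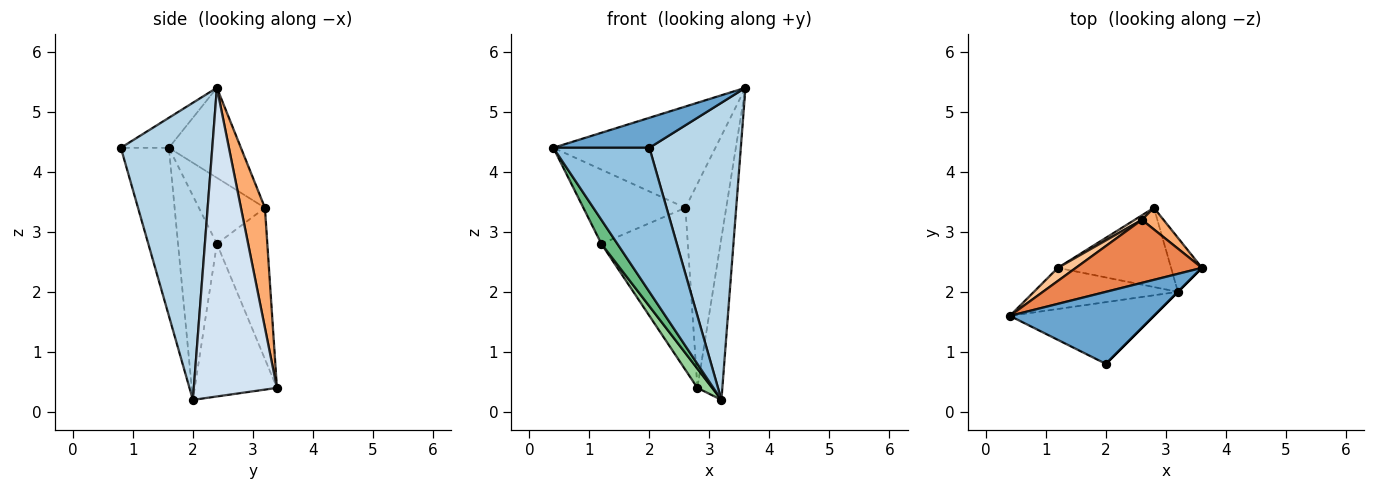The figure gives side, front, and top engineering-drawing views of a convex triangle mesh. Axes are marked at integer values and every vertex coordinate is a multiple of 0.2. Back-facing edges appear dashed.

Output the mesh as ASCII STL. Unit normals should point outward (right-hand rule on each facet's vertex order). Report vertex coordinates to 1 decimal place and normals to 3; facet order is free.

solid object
 facet normal -0.189 -0.378 0.906
  outer loop
   vertex 2.0 0.8 4.4
   vertex 3.6 2.4 5.4
   vertex 0.4 1.6 4.4
  endloop
 endfacet
 facet normal -0.418 -0.835 -0.358
  outer loop
   vertex 3.2 2.0 0.2
   vertex 2.0 0.8 4.4
   vertex 0.4 1.6 4.4
  endloop
 endfacet
 facet normal 0.707 -0.707 0.000
  outer loop
   vertex 3.2 2.0 0.2
   vertex 3.6 2.4 5.4
   vertex 2.0 0.8 4.4
  endloop
 endfacet
 facet normal 0.953 0.286 -0.095
  outer loop
   vertex 3.2 2.0 0.2
   vertex 2.8 3.4 0.4
   vertex 3.6 2.4 5.4
  endloop
 endfacet
 facet normal -0.353 0.794 0.494
  outer loop
   vertex 2.6 3.2 3.4
   vertex 0.4 1.6 4.4
   vertex 3.6 2.4 5.4
  endloop
 endfacet
 facet normal 0.505 0.858 0.091
  outer loop
   vertex 2.6 3.2 3.4
   vertex 3.6 2.4 5.4
   vertex 2.8 3.4 0.4
  endloop
 endfacet
 facet normal -0.537 0.831 0.147
  outer loop
   vertex 1.2 2.4 2.8
   vertex 0.4 1.6 4.4
   vertex 2.6 3.2 3.4
  endloop
 endfacet
 facet normal -0.504 0.864 0.024
  outer loop
   vertex 1.2 2.4 2.8
   vertex 2.6 3.2 3.4
   vertex 2.8 3.4 0.4
  endloop
 endfacet
 facet normal -0.774 -0.319 -0.547
  outer loop
   vertex 1.2 2.4 2.8
   vertex 3.2 2.0 0.2
   vertex 0.4 1.6 4.4
  endloop
 endfacet
 facet normal -0.795 -0.143 -0.590
  outer loop
   vertex 1.2 2.4 2.8
   vertex 2.8 3.4 0.4
   vertex 3.2 2.0 0.2
  endloop
 endfacet
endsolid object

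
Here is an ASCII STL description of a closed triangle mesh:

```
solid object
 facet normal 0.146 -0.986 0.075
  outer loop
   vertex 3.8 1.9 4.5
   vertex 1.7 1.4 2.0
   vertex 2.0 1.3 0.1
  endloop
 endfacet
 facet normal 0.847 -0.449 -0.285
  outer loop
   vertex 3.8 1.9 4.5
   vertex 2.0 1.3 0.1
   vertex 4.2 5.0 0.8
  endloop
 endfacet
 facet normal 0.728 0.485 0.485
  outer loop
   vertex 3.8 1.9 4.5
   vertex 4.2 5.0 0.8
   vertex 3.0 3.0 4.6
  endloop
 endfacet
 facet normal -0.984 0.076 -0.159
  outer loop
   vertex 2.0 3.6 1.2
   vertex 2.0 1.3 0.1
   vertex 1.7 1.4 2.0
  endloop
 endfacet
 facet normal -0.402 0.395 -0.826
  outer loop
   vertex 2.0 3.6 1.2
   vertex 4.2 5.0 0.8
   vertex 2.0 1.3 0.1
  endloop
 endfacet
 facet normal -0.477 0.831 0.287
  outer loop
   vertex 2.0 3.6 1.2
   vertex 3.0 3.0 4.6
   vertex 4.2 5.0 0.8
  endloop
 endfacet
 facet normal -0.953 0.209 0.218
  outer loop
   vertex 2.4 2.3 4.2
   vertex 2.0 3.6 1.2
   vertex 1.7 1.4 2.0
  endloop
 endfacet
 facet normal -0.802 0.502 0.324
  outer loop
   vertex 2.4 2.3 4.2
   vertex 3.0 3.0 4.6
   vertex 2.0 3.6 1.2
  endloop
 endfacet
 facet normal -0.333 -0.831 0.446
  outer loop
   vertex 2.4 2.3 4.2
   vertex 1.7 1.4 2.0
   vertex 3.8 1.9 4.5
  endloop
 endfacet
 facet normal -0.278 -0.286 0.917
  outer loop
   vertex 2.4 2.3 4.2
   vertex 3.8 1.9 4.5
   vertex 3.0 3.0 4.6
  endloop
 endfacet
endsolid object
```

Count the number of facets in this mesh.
10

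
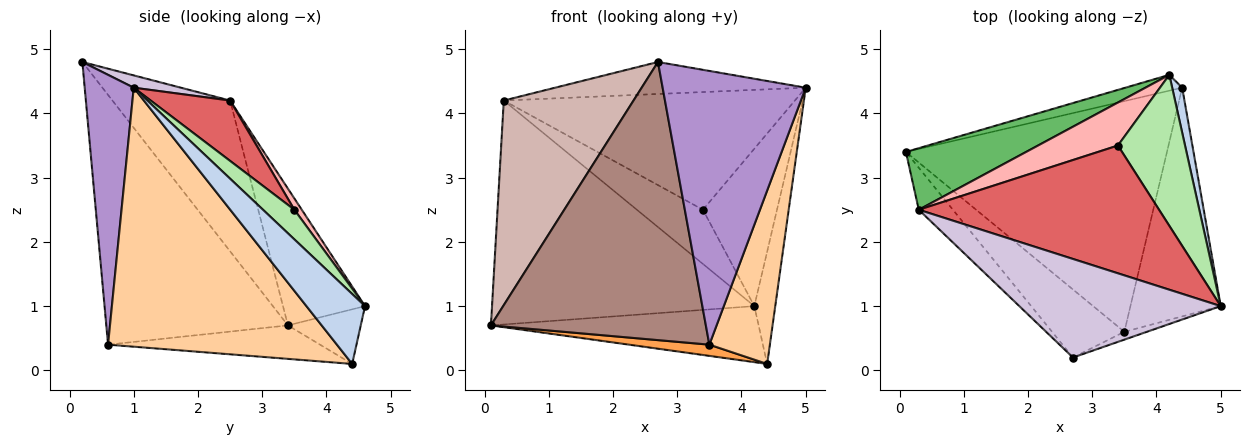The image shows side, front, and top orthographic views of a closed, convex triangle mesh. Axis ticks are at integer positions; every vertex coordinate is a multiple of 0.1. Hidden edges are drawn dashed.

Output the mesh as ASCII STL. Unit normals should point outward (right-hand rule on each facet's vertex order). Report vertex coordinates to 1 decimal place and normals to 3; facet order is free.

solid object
 facet normal -0.253 0.931 -0.263
  outer loop
   vertex 4.4 4.4 0.1
   vertex 0.1 3.4 0.7
   vertex 4.2 4.6 1.0
  endloop
 endfacet
 facet normal 0.933 0.333 0.133
  outer loop
   vertex 4.4 4.4 0.1
   vertex 4.2 4.6 1.0
   vertex 5.0 1.0 4.4
  endloop
 endfacet
 facet normal -0.127 -0.048 -0.991
  outer loop
   vertex 3.5 0.6 0.4
   vertex 0.1 3.4 0.7
   vertex 4.4 4.4 0.1
  endloop
 endfacet
 facet normal 0.916 -0.242 -0.319
  outer loop
   vertex 3.5 0.6 0.4
   vertex 4.4 4.4 0.1
   vertex 5.0 1.0 4.4
  endloop
 endfacet
 facet normal -0.289 0.923 0.254
  outer loop
   vertex 0.3 2.5 4.2
   vertex 4.2 4.6 1.0
   vertex 0.1 3.4 0.7
  endloop
 endfacet
 facet normal 0.292 0.690 0.662
  outer loop
   vertex 3.4 3.5 2.5
   vertex 5.0 1.0 4.4
   vertex 4.2 4.6 1.0
  endloop
 endfacet
 facet normal 0.182 0.666 0.723
  outer loop
   vertex 3.4 3.5 2.5
   vertex 0.3 2.5 4.2
   vertex 5.0 1.0 4.4
  endloop
 endfacet
 facet normal 0.088 0.780 0.619
  outer loop
   vertex 3.4 3.5 2.5
   vertex 4.2 4.6 1.0
   vertex 0.3 2.5 4.2
  endloop
 endfacet
 facet normal 0.324 -0.946 -0.027
  outer loop
   vertex 2.7 0.2 4.8
   vertex 3.5 0.6 0.4
   vertex 5.0 1.0 4.4
  endloop
 endfacet
 facet normal 0.058 0.308 0.950
  outer loop
   vertex 2.7 0.2 4.8
   vertex 5.0 1.0 4.4
   vertex 0.3 2.5 4.2
  endloop
 endfacet
 facet normal -0.635 -0.751 -0.184
  outer loop
   vertex 2.7 0.2 4.8
   vertex 0.1 3.4 0.7
   vertex 3.5 0.6 0.4
  endloop
 endfacet
 facet normal -0.664 -0.732 -0.150
  outer loop
   vertex 2.7 0.2 4.8
   vertex 0.3 2.5 4.2
   vertex 0.1 3.4 0.7
  endloop
 endfacet
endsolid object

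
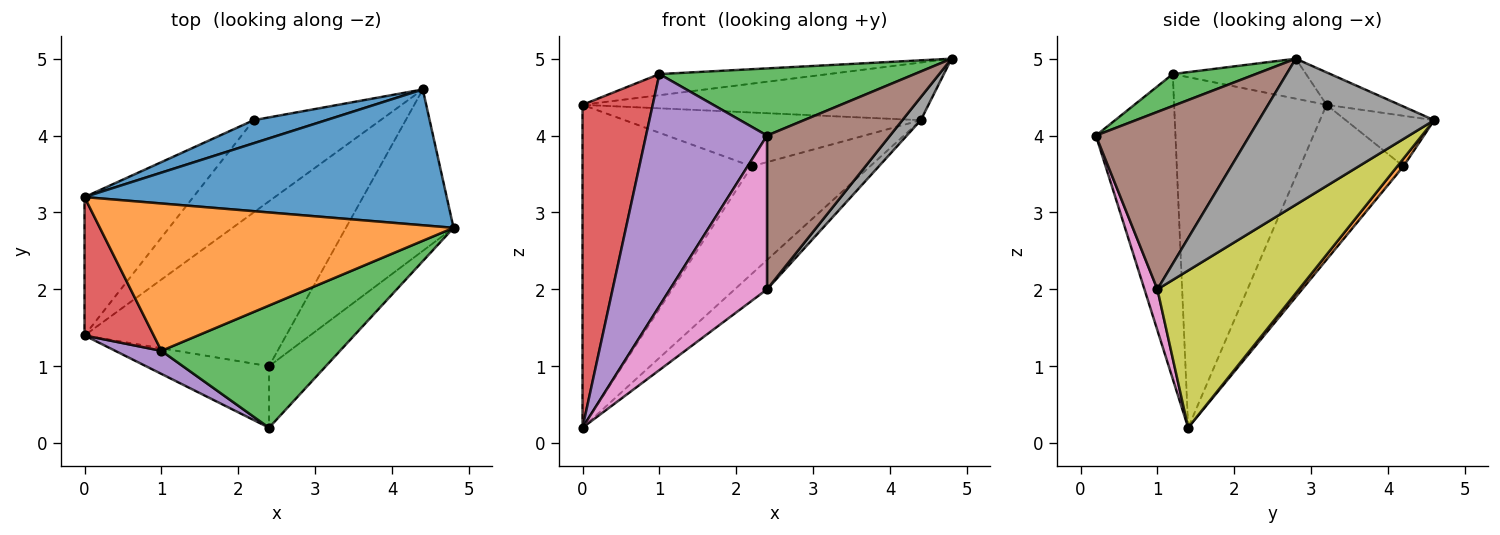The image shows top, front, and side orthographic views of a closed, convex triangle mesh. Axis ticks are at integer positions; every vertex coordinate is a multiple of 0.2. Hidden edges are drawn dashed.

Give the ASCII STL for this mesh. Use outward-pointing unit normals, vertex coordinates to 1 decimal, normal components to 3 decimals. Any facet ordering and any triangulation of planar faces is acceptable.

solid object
 facet normal -0.082 0.389 0.917
  outer loop
   vertex 4.4 4.6 4.2
   vertex 0.0 3.2 4.4
   vertex 4.8 2.8 5.0
  endloop
 endfacet
 facet normal -0.111 0.141 0.984
  outer loop
   vertex 1.0 1.2 4.8
   vertex 4.8 2.8 5.0
   vertex 0.0 3.2 4.4
  endloop
 endfacet
 facet normal 0.155 -0.476 0.866
  outer loop
   vertex 1.0 1.2 4.8
   vertex 2.4 0.2 4.0
   vertex 4.8 2.8 5.0
  endloop
 endfacet
 facet normal -0.894 -0.412 0.176
  outer loop
   vertex 1.0 1.2 4.8
   vertex 0.0 3.2 4.4
   vertex 0.0 1.4 0.2
  endloop
 endfacet
 facet normal -0.547 -0.833 0.083
  outer loop
   vertex 1.0 1.2 4.8
   vertex 0.0 1.4 0.2
   vertex 2.4 0.2 4.0
  endloop
 endfacet
 facet normal 0.758 -0.606 -0.242
  outer loop
   vertex 2.4 1.0 2.0
   vertex 4.8 2.8 5.0
   vertex 2.4 0.2 4.0
  endloop
 endfacet
 facet normal 0.123 -0.921 -0.369
  outer loop
   vertex 2.4 1.0 2.0
   vertex 2.4 0.2 4.0
   vertex 0.0 1.4 0.2
  endloop
 endfacet
 facet normal 0.802 -0.084 -0.591
  outer loop
   vertex 2.4 1.0 2.0
   vertex 4.4 4.6 4.2
   vertex 4.8 2.8 5.0
  endloop
 endfacet
 facet normal 0.609 0.139 -0.781
  outer loop
   vertex 2.4 1.0 2.0
   vertex 0.0 1.4 0.2
   vertex 4.4 4.6 4.2
  endloop
 endfacet
 facet normal -0.489 0.802 -0.344
  outer loop
   vertex 2.2 4.2 3.6
   vertex 0.0 1.4 0.2
   vertex 0.0 3.2 4.4
  endloop
 endfacet
 facet normal -0.265 0.886 0.380
  outer loop
   vertex 2.2 4.2 3.6
   vertex 0.0 3.2 4.4
   vertex 4.4 4.6 4.2
  endloop
 endfacet
 facet normal 0.039 0.759 -0.650
  outer loop
   vertex 2.2 4.2 3.6
   vertex 4.4 4.6 4.2
   vertex 0.0 1.4 0.2
  endloop
 endfacet
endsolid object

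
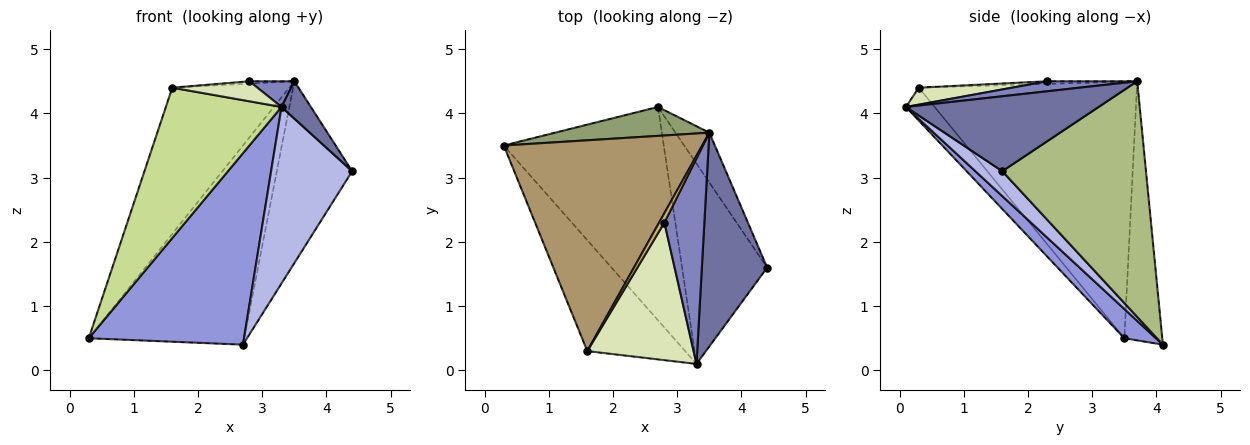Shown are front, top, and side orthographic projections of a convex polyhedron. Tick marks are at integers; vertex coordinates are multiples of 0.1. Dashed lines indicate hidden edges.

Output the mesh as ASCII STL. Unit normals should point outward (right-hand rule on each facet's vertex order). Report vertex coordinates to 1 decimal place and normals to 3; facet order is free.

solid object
 facet normal 0.749 -0.114 0.653
  outer loop
   vertex 3.5 3.7 4.5
   vertex 3.3 0.1 4.1
   vertex 4.4 1.6 3.1
  endloop
 endfacet
 facet normal 0.241 -0.120 0.963
  outer loop
   vertex 3.5 3.7 4.5
   vertex 2.8 2.3 4.5
   vertex 3.3 0.1 4.1
  endloop
 endfacet
 facet normal 0.135 -0.662 -0.737
  outer loop
   vertex 2.7 4.1 0.4
   vertex 3.3 0.1 4.1
   vertex 0.3 3.5 0.5
  endloop
 endfacet
 facet normal 0.214 -0.646 -0.733
  outer loop
   vertex 2.7 4.1 0.4
   vertex 4.4 1.6 3.1
   vertex 3.3 0.1 4.1
  endloop
 endfacet
 facet normal -0.235 0.962 0.140
  outer loop
   vertex 2.7 4.1 0.4
   vertex 0.3 3.5 0.5
   vertex 3.5 3.7 4.5
  endloop
 endfacet
 facet normal 0.878 0.461 -0.126
  outer loop
   vertex 2.7 4.1 0.4
   vertex 3.5 3.7 4.5
   vertex 4.4 1.6 3.1
  endloop
 endfacet
 facet normal -0.196 -0.789 -0.582
  outer loop
   vertex 1.6 0.3 4.4
   vertex 0.3 3.5 0.5
   vertex 3.3 0.1 4.1
  endloop
 endfacet
 facet normal 0.156 -0.142 0.977
  outer loop
   vertex 1.6 0.3 4.4
   vertex 3.3 0.1 4.1
   vertex 2.8 2.3 4.5
  endloop
 endfacet
 facet normal -0.728 0.390 0.563
  outer loop
   vertex 1.6 0.3 4.4
   vertex 3.5 3.7 4.5
   vertex 0.3 3.5 0.5
  endloop
 endfacet
 facet normal -0.436 0.218 0.873
  outer loop
   vertex 1.6 0.3 4.4
   vertex 2.8 2.3 4.5
   vertex 3.5 3.7 4.5
  endloop
 endfacet
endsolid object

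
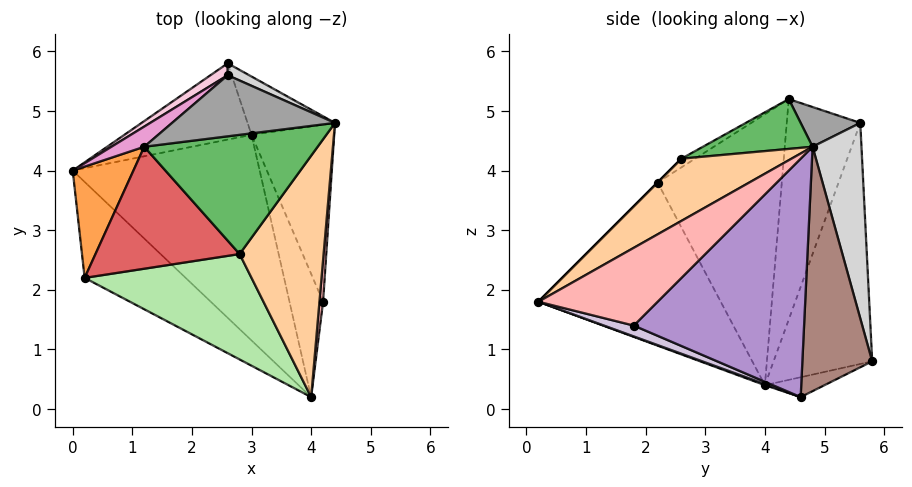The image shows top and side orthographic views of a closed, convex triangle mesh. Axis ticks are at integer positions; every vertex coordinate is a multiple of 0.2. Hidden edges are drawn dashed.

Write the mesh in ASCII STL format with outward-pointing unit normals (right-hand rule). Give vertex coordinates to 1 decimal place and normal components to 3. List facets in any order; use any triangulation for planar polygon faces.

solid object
 facet normal 0.005 -0.341 -0.940
  outer loop
   vertex 3.0 4.6 0.2
   vertex 4.0 0.2 1.8
   vertex 0.0 4.0 0.4
  endloop
 endfacet
 facet normal -0.575 -0.737 -0.356
  outer loop
   vertex 0.2 2.2 3.8
   vertex 0.0 4.0 0.4
   vertex 4.0 0.2 1.8
  endloop
 endfacet
 facet normal -0.934 0.291 0.209
  outer loop
   vertex 0.2 2.2 3.8
   vertex 1.2 4.4 5.2
   vertex 0.0 4.0 0.4
  endloop
 endfacet
 facet normal 0.531 -0.451 0.717
  outer loop
   vertex 2.8 2.6 4.2
   vertex 4.0 0.2 1.8
   vertex 4.4 4.8 4.4
  endloop
 endfacet
 facet normal 0.265 -0.277 0.923
  outer loop
   vertex 2.8 2.6 4.2
   vertex 4.4 4.8 4.4
   vertex 1.2 4.4 5.2
  endloop
 endfacet
 facet normal 0.000 -0.707 0.707
  outer loop
   vertex 2.8 2.6 4.2
   vertex 0.2 2.2 3.8
   vertex 4.0 0.2 1.8
  endloop
 endfacet
 facet normal -0.051 -0.519 0.853
  outer loop
   vertex 2.8 2.6 4.2
   vertex 1.2 4.4 5.2
   vertex 0.2 2.2 3.8
  endloop
 endfacet
 facet normal 0.993 -0.112 0.046
  outer loop
   vertex 4.2 1.8 1.4
   vertex 4.4 4.8 4.4
   vertex 4.0 0.2 1.8
  endloop
 endfacet
 facet normal 0.913 0.256 -0.317
  outer loop
   vertex 4.2 1.8 1.4
   vertex 3.0 4.6 0.2
   vertex 4.4 4.8 4.4
  endloop
 endfacet
 facet normal 0.296 -0.266 -0.917
  outer loop
   vertex 4.2 1.8 1.4
   vertex 4.0 0.2 1.8
   vertex 3.0 4.6 0.2
  endloop
 endfacet
 facet normal 0.848 0.434 -0.303
  outer loop
   vertex 2.6 5.8 0.8
   vertex 4.4 4.8 4.4
   vertex 3.0 4.6 0.2
  endloop
 endfacet
 facet normal -0.141 0.405 -0.903
  outer loop
   vertex 2.6 5.8 0.8
   vertex 3.0 4.6 0.2
   vertex 0.0 4.0 0.4
  endloop
 endfacet
 facet normal -0.632 0.769 0.094
  outer loop
   vertex 2.6 5.6 4.8
   vertex 0.0 4.0 0.4
   vertex 1.2 4.4 5.2
  endloop
 endfacet
 facet normal -0.573 0.819 0.041
  outer loop
   vertex 2.6 5.6 4.8
   vertex 2.6 5.8 0.8
   vertex 0.0 4.0 0.4
  endloop
 endfacet
 facet normal 0.237 0.047 0.970
  outer loop
   vertex 2.6 5.6 4.8
   vertex 1.2 4.4 5.2
   vertex 4.4 4.8 4.4
  endloop
 endfacet
 facet normal 0.414 0.909 0.045
  outer loop
   vertex 2.6 5.6 4.8
   vertex 4.4 4.8 4.4
   vertex 2.6 5.8 0.8
  endloop
 endfacet
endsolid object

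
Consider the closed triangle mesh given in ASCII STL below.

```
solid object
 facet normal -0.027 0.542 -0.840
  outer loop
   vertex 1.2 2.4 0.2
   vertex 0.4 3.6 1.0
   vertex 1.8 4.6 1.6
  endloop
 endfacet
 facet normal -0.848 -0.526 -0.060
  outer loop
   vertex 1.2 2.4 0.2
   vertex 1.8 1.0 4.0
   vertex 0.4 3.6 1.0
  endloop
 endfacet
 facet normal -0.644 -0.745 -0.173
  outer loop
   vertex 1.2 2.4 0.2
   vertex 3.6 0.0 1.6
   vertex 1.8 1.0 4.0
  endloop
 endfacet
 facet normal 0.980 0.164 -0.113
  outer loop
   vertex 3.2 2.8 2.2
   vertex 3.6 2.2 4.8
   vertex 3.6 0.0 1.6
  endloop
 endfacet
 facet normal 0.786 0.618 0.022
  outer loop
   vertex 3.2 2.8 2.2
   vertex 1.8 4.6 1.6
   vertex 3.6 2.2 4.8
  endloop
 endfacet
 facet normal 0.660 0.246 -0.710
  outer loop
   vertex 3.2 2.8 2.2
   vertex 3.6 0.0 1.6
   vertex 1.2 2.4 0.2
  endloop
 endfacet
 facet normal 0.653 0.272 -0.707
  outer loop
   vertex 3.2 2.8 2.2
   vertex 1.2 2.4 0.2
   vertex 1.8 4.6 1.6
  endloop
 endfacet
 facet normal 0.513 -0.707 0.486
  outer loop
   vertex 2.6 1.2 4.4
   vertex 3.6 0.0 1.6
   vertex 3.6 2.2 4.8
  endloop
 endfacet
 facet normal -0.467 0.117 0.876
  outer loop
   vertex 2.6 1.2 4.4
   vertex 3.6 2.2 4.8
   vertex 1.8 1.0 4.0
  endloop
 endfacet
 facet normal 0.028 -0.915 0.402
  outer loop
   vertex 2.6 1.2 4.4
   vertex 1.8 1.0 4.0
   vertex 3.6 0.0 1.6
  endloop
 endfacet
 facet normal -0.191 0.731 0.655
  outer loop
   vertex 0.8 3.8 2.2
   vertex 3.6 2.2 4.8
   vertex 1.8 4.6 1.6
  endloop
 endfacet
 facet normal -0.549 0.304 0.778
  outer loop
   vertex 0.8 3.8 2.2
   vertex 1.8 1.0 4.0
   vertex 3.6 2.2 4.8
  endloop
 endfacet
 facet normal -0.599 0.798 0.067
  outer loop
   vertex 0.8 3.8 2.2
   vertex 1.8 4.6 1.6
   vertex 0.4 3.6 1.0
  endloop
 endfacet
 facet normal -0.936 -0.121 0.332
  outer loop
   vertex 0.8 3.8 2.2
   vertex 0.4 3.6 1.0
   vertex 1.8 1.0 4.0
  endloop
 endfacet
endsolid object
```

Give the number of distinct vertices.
9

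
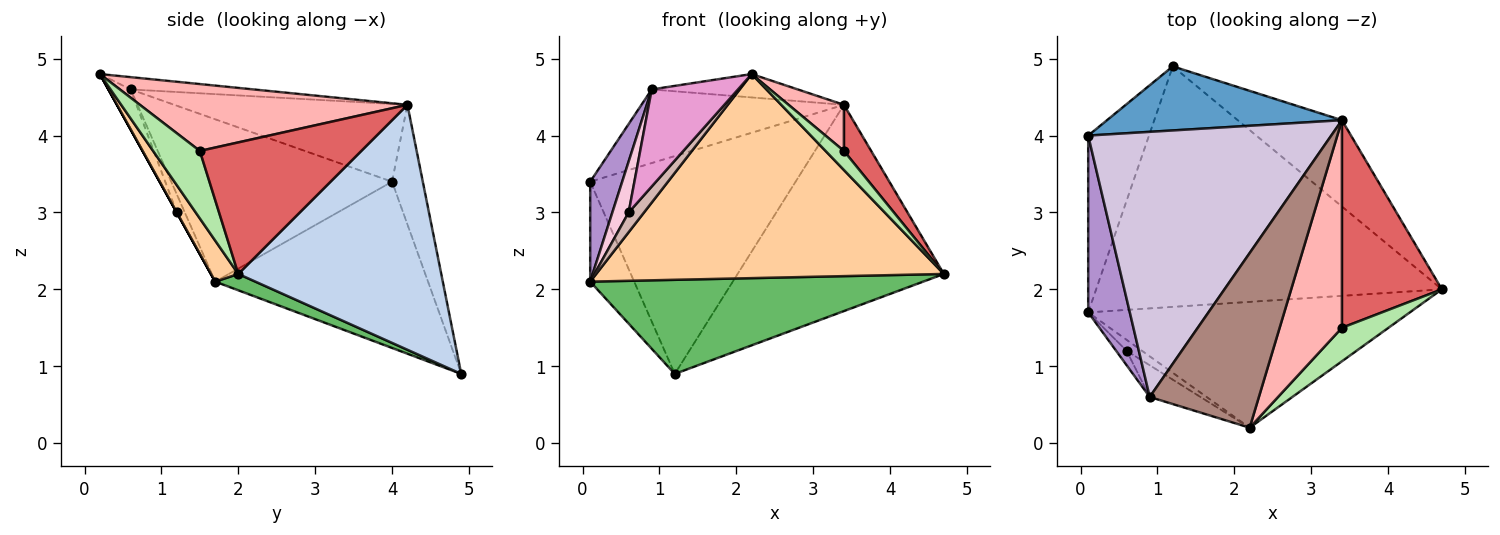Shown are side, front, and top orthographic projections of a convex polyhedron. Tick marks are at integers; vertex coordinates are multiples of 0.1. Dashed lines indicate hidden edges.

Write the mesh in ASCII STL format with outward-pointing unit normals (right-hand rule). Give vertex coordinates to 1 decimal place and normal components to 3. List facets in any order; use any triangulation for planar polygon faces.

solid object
 facet normal -0.142 0.950 0.279
  outer loop
   vertex 3.4 4.2 4.4
   vertex 1.2 4.9 0.9
   vertex 0.1 4.0 3.4
  endloop
 endfacet
 facet normal 0.672 0.683 -0.286
  outer loop
   vertex 3.4 4.2 4.4
   vertex 4.7 2.0 2.2
   vertex 1.2 4.9 0.9
  endloop
 endfacet
 facet normal -0.922 0.191 -0.337
  outer loop
   vertex 0.1 1.7 2.1
   vertex 0.1 4.0 3.4
   vertex 1.2 4.9 0.9
  endloop
 endfacet
 facet normal 0.067 -0.849 -0.524
  outer loop
   vertex 0.1 1.7 2.1
   vertex 4.7 2.0 2.2
   vertex 2.2 0.2 4.8
  endloop
 endfacet
 facet normal 0.044 -0.364 -0.930
  outer loop
   vertex 0.1 1.7 2.1
   vertex 1.2 4.9 0.9
   vertex 4.7 2.0 2.2
  endloop
 endfacet
 facet normal 0.783 -0.307 0.540
  outer loop
   vertex 3.4 1.5 3.8
   vertex 2.2 0.2 4.8
   vertex 4.7 2.0 2.2
  endloop
 endfacet
 facet normal 0.789 -0.133 0.600
  outer loop
   vertex 3.4 1.5 3.8
   vertex 4.7 2.0 2.2
   vertex 3.4 4.2 4.4
  endloop
 endfacet
 facet normal 0.724 -0.150 0.674
  outer loop
   vertex 3.4 1.5 3.8
   vertex 3.4 4.2 4.4
   vertex 2.2 0.2 4.8
  endloop
 endfacet
 facet normal -0.959 -0.139 0.246
  outer loop
   vertex 0.9 0.6 4.6
   vertex 0.1 4.0 3.4
   vertex 0.1 1.7 2.1
  endloop
 endfacet
 facet normal -0.295 0.256 0.921
  outer loop
   vertex 0.9 0.6 4.6
   vertex 3.4 4.2 4.4
   vertex 0.1 4.0 3.4
  endloop
 endfacet
 facet normal -0.111 0.132 0.985
  outer loop
   vertex 0.9 0.6 4.6
   vertex 2.2 0.2 4.8
   vertex 3.4 4.2 4.4
  endloop
 endfacet
 facet normal 0.000 -0.874 -0.486
  outer loop
   vertex 0.6 1.2 3.0
   vertex 0.1 1.7 2.1
   vertex 2.2 0.2 4.8
  endloop
 endfacet
 facet normal -0.238 -0.923 -0.302
  outer loop
   vertex 0.6 1.2 3.0
   vertex 2.2 0.2 4.8
   vertex 0.9 0.6 4.6
  endloop
 endfacet
 facet normal -0.427 -0.870 -0.246
  outer loop
   vertex 0.6 1.2 3.0
   vertex 0.9 0.6 4.6
   vertex 0.1 1.7 2.1
  endloop
 endfacet
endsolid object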